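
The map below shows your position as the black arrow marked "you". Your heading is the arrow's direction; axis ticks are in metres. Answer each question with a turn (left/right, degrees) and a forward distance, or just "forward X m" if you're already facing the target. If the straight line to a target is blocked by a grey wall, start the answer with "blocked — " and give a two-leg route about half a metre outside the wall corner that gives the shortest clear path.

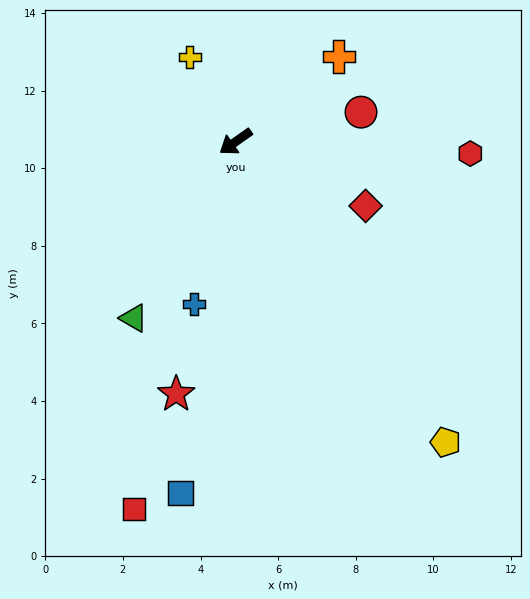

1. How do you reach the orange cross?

turn right 176°, forward 3.5 m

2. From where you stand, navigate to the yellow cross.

turn right 97°, forward 2.5 m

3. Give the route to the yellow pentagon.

turn left 90°, forward 9.4 m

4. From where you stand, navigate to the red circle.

turn left 158°, forward 3.3 m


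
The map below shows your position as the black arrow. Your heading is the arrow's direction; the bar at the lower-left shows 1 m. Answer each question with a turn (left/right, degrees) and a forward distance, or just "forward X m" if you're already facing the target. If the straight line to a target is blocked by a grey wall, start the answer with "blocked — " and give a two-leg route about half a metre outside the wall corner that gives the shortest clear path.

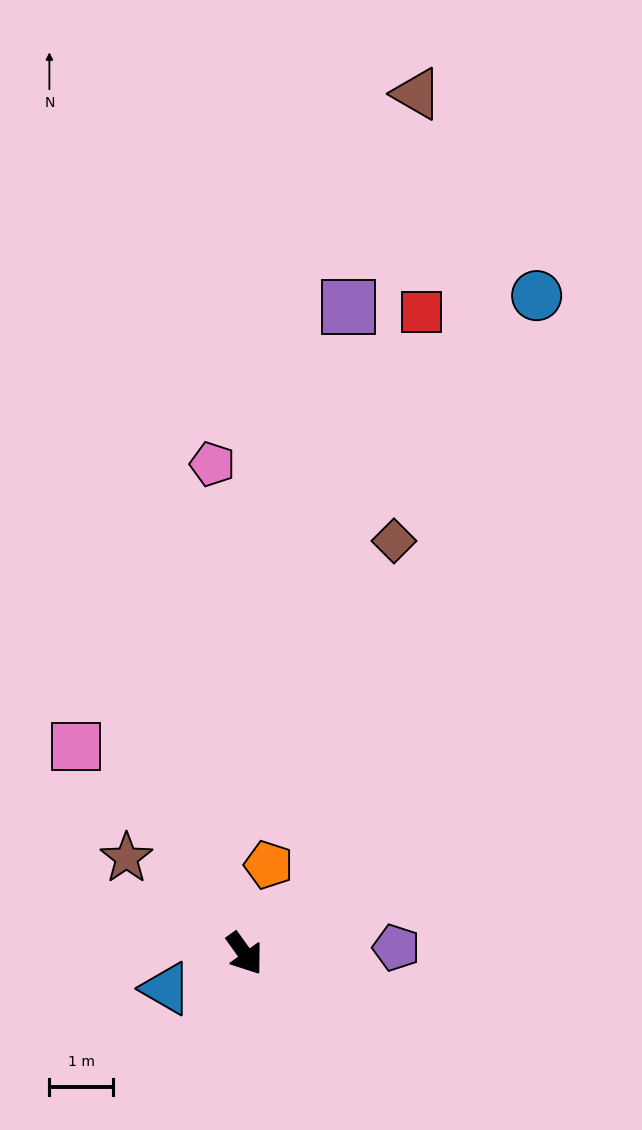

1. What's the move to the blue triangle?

turn right 102°, forward 1.4 m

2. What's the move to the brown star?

turn right 165°, forward 2.4 m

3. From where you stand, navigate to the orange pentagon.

turn left 129°, forward 1.4 m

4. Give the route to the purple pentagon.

turn left 57°, forward 2.4 m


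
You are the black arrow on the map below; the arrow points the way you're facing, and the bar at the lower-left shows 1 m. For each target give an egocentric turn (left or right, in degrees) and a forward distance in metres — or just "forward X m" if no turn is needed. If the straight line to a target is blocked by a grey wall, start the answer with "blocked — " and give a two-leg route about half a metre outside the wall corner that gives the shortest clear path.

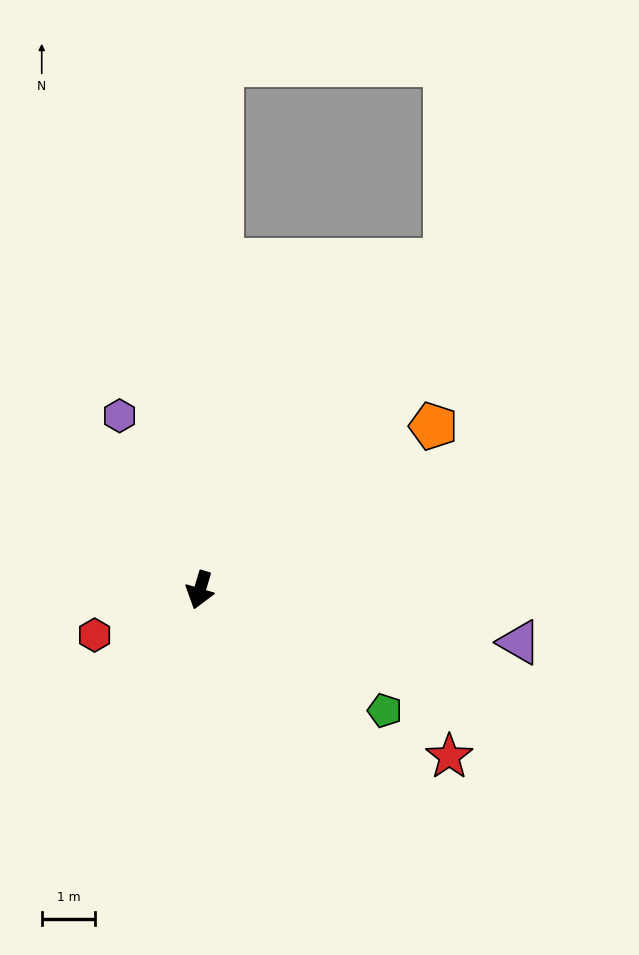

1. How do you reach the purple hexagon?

turn right 139°, forward 3.6 m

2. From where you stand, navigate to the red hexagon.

turn right 50°, forward 2.2 m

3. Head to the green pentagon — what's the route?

turn left 73°, forward 4.2 m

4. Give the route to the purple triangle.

turn left 97°, forward 6.1 m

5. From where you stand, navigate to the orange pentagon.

turn left 142°, forward 5.4 m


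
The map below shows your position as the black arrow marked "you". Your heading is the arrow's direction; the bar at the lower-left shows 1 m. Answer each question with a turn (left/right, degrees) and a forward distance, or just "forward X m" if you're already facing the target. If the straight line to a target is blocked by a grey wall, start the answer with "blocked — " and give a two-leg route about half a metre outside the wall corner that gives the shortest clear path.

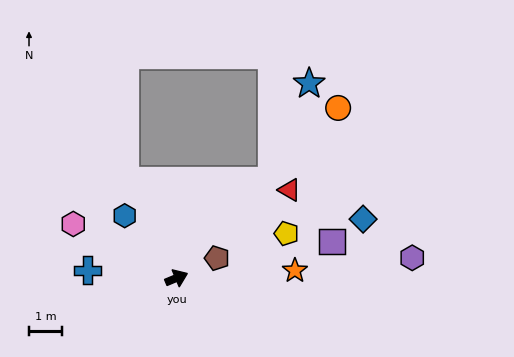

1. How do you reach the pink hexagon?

turn left 130°, forward 3.5 m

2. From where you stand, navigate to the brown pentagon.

turn left 3°, forward 1.4 m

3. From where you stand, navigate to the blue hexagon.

turn left 107°, forward 2.4 m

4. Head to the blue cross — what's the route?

turn left 152°, forward 2.7 m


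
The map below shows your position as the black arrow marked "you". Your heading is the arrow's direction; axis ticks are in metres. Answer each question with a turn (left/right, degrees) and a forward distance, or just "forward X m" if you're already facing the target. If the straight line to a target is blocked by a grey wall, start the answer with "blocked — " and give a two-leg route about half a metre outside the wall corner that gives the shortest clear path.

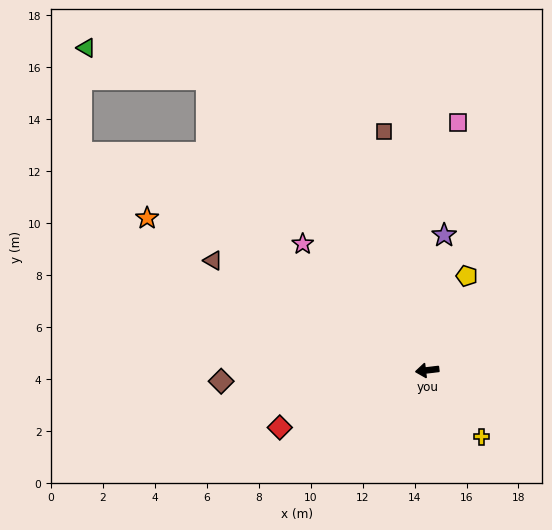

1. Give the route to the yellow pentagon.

turn right 120°, forward 3.9 m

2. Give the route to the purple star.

turn right 104°, forward 5.2 m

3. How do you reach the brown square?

turn right 87°, forward 9.3 m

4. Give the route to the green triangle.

blocked — turn right 60°, forward 14.1 m, then turn left 39°, forward 4.8 m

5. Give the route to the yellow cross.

turn left 122°, forward 3.3 m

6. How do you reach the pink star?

turn right 52°, forward 6.8 m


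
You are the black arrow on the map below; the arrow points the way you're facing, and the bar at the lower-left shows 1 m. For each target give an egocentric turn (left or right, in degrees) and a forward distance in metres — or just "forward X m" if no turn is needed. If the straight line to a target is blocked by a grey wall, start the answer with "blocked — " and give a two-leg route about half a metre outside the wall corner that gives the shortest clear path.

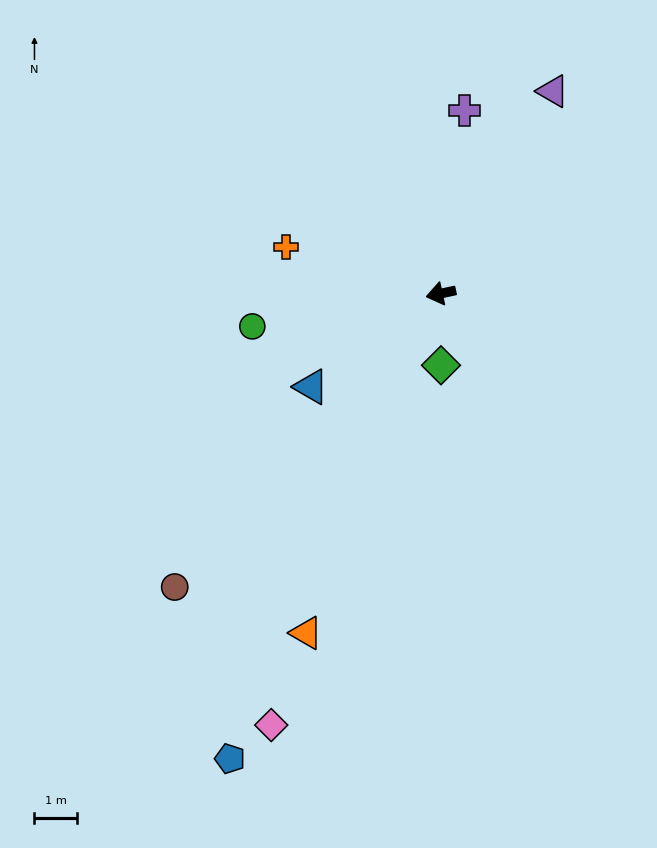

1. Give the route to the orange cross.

turn right 29°, forward 3.8 m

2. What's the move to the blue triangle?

turn left 24°, forward 3.8 m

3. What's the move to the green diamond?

turn left 78°, forward 1.7 m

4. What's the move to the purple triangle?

turn right 131°, forward 5.5 m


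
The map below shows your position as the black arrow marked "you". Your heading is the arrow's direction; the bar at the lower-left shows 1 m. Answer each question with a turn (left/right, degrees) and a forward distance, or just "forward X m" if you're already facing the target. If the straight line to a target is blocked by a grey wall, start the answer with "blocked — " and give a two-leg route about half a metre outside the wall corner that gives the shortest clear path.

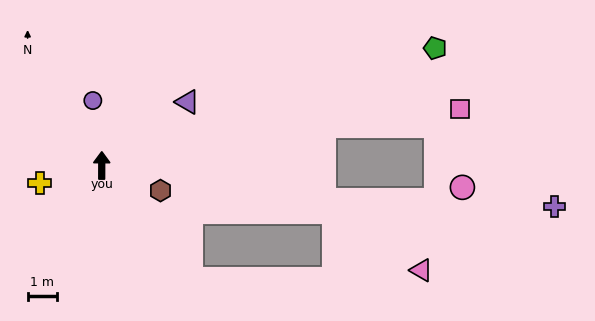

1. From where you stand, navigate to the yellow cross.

turn left 106°, forward 2.2 m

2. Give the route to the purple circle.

turn left 8°, forward 2.2 m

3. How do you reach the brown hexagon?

turn right 113°, forward 2.2 m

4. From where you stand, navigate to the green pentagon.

turn right 70°, forward 12.0 m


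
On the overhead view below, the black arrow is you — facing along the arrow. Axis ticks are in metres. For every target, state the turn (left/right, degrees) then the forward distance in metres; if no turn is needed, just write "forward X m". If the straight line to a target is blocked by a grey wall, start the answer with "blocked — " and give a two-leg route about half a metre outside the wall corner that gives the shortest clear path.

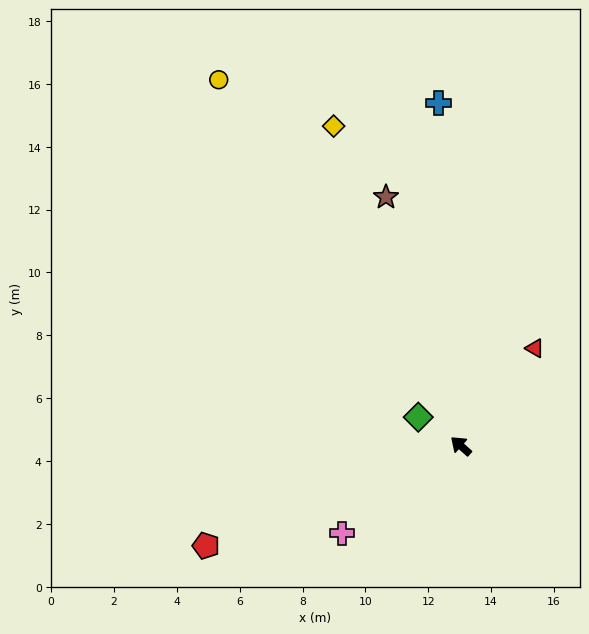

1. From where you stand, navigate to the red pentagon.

turn left 63°, forward 8.7 m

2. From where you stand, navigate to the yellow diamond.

turn right 27°, forward 11.0 m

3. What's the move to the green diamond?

turn left 8°, forward 1.6 m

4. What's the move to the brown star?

turn right 32°, forward 8.3 m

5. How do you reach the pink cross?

turn left 78°, forward 4.7 m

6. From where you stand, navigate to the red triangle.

turn right 85°, forward 3.9 m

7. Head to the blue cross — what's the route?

turn right 45°, forward 10.9 m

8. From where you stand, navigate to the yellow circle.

turn right 15°, forward 14.0 m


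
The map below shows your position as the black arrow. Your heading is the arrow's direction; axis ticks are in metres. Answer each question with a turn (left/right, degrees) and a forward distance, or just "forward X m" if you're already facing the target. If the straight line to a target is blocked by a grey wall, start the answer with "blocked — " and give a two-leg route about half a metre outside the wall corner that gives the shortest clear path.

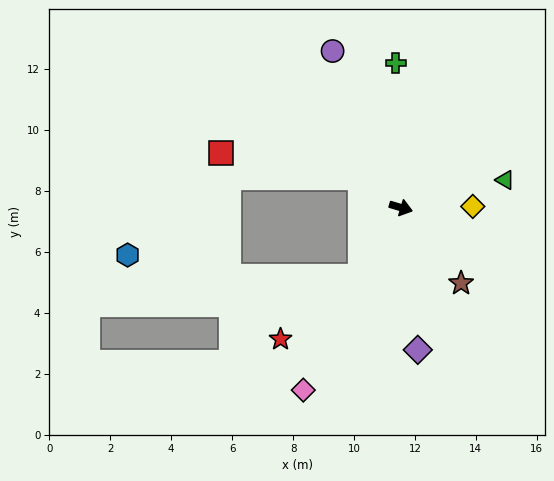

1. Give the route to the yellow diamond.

turn left 18°, forward 2.4 m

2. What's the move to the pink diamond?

turn right 102°, forward 6.8 m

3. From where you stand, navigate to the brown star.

turn right 35°, forward 3.2 m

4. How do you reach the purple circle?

turn left 130°, forward 5.6 m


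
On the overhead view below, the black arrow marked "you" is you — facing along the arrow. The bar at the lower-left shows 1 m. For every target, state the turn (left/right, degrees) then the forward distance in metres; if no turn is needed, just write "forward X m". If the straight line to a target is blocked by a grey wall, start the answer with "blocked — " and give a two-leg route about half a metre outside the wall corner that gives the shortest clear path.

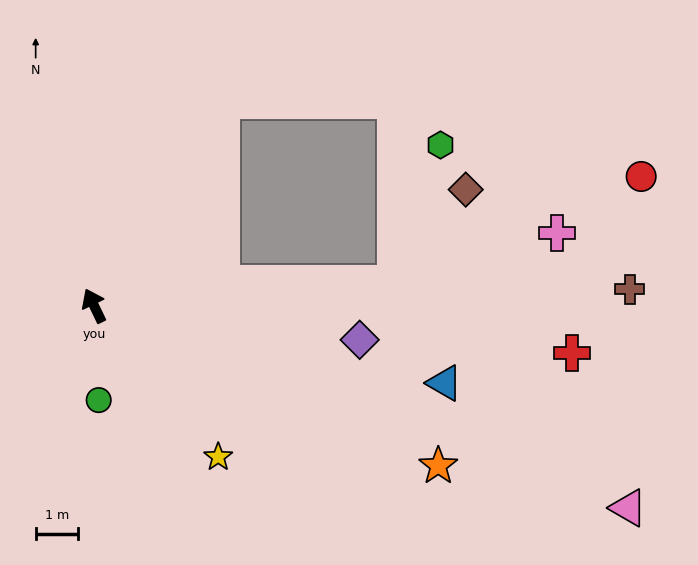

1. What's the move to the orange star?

turn right 141°, forward 8.9 m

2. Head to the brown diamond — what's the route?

blocked — turn right 111°, forward 7.1 m, then turn left 48°, forward 2.7 m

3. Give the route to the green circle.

turn left 157°, forward 2.2 m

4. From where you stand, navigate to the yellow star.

turn right 166°, forward 4.6 m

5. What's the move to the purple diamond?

turn right 123°, forward 6.3 m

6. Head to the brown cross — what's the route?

turn right 114°, forward 12.6 m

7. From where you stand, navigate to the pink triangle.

turn right 136°, forward 13.4 m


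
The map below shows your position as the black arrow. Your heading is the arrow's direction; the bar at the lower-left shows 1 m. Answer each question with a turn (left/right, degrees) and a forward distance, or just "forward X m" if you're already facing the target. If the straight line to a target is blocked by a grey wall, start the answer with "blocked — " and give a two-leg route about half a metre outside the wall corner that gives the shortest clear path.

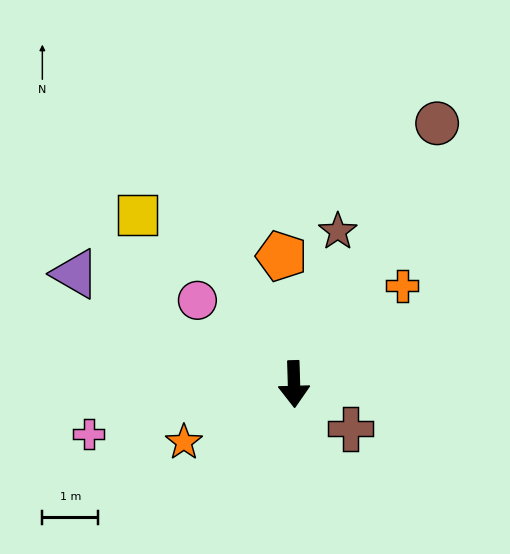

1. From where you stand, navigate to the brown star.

turn left 162°, forward 2.9 m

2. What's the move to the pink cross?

turn right 78°, forward 3.8 m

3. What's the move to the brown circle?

turn left 150°, forward 5.3 m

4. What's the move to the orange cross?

turn left 131°, forward 2.6 m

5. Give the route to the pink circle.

turn right 133°, forward 2.3 m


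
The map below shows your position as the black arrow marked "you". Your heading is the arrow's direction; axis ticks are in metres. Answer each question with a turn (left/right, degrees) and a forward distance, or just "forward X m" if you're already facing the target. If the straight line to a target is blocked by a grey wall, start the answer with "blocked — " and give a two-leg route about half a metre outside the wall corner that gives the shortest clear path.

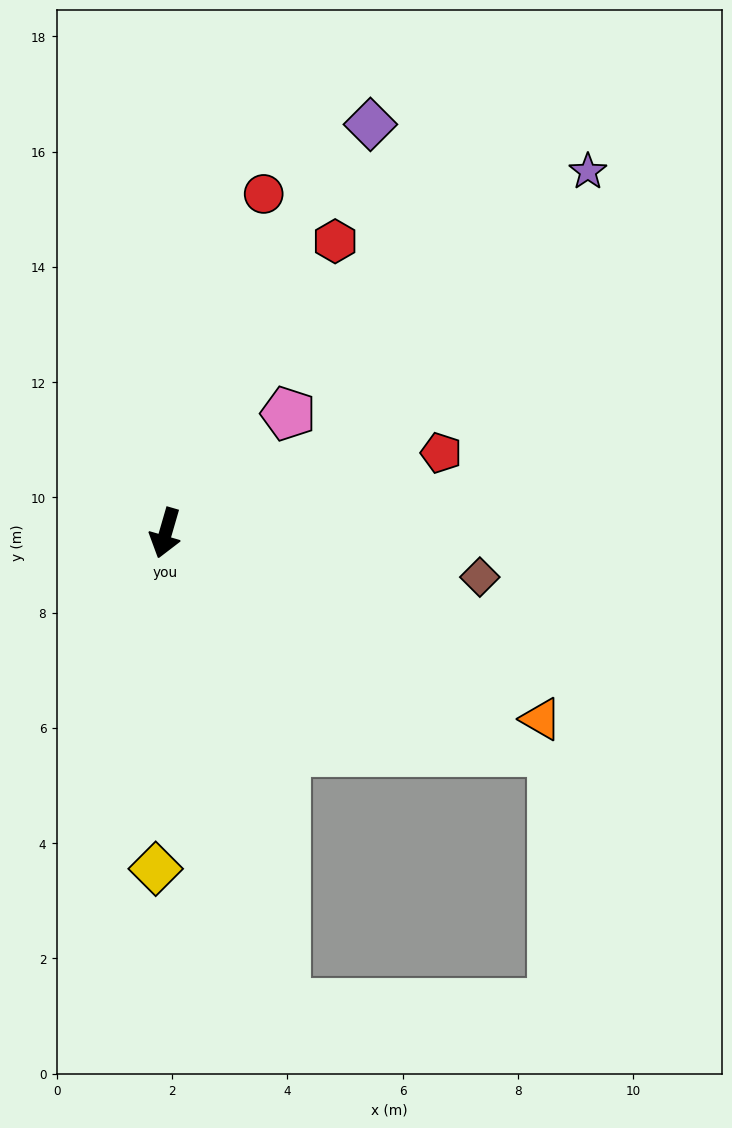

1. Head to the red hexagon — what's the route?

turn left 166°, forward 5.9 m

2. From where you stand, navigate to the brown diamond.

turn left 98°, forward 5.5 m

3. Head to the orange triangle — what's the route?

turn left 80°, forward 7.3 m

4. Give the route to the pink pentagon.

turn left 150°, forward 3.0 m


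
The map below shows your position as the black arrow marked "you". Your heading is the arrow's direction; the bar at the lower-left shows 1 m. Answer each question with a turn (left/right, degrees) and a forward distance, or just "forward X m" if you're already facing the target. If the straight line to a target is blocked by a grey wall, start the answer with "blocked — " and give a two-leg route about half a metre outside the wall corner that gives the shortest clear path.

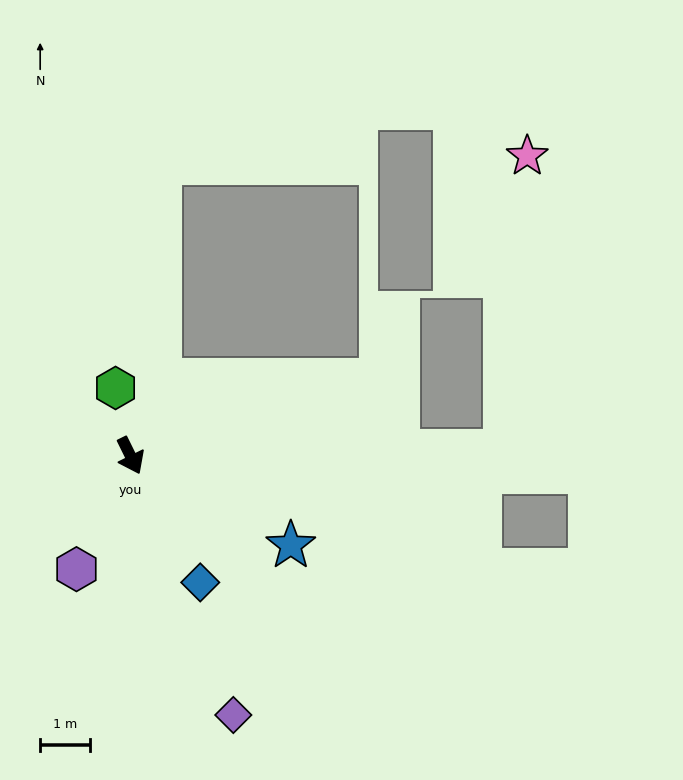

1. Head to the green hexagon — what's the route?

turn left 166°, forward 1.4 m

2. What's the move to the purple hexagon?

turn right 52°, forward 2.5 m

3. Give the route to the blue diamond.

turn left 3°, forward 2.9 m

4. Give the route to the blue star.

turn left 35°, forward 3.7 m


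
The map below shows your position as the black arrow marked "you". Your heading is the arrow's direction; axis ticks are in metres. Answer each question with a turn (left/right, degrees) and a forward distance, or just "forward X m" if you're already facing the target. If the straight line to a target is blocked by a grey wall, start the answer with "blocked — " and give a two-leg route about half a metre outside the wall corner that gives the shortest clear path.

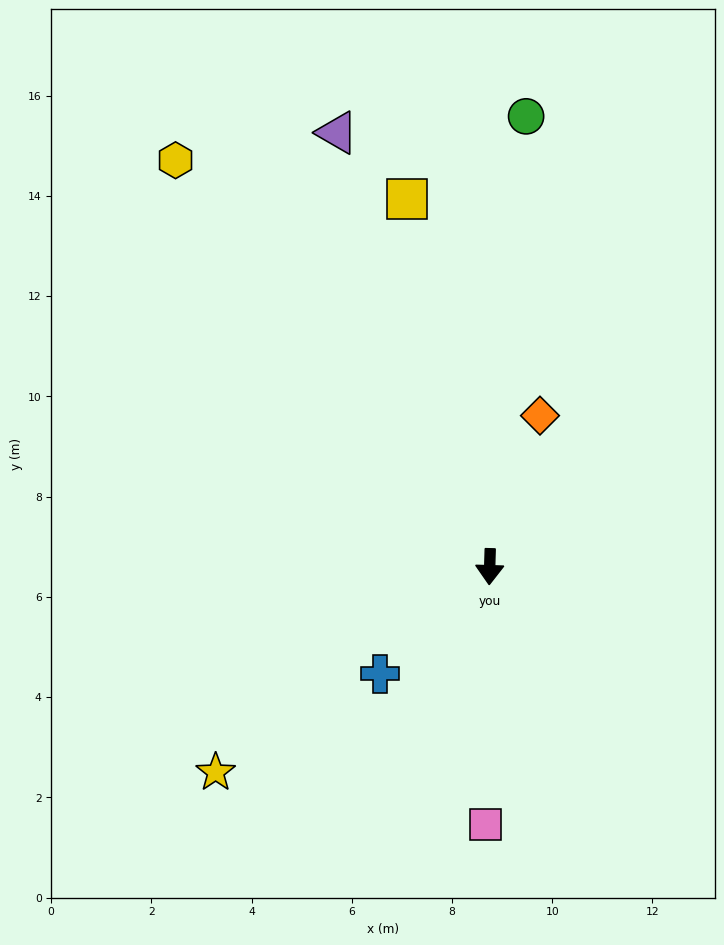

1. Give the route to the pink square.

forward 5.1 m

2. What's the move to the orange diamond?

turn left 163°, forward 3.2 m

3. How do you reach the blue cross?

turn right 44°, forward 3.1 m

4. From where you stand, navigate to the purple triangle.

turn right 159°, forward 9.2 m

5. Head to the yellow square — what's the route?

turn right 166°, forward 7.5 m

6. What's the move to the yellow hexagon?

turn right 141°, forward 10.3 m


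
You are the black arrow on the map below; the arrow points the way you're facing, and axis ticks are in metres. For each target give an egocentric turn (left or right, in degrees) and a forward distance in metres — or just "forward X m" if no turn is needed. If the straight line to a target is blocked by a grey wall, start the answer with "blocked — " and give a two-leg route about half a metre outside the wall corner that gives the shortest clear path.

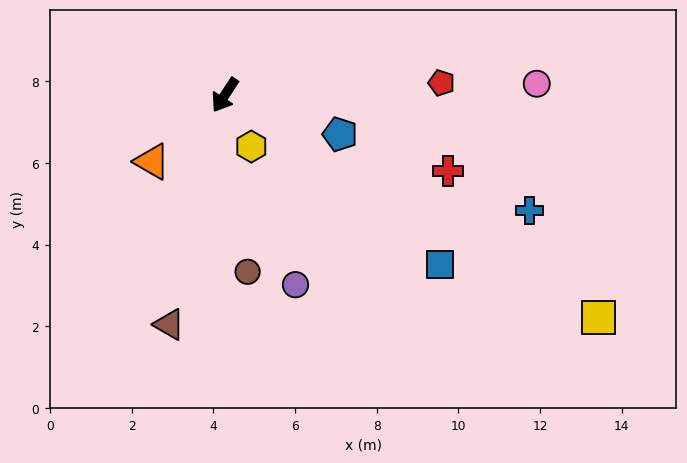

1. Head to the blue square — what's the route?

turn left 85°, forward 6.7 m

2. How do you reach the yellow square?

turn left 92°, forward 10.6 m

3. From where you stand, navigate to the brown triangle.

turn left 19°, forward 5.8 m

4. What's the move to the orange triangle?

turn right 15°, forward 2.4 m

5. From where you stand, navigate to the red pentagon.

turn left 126°, forward 5.3 m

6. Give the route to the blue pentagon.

turn left 104°, forward 3.0 m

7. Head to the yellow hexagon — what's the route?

turn left 60°, forward 1.4 m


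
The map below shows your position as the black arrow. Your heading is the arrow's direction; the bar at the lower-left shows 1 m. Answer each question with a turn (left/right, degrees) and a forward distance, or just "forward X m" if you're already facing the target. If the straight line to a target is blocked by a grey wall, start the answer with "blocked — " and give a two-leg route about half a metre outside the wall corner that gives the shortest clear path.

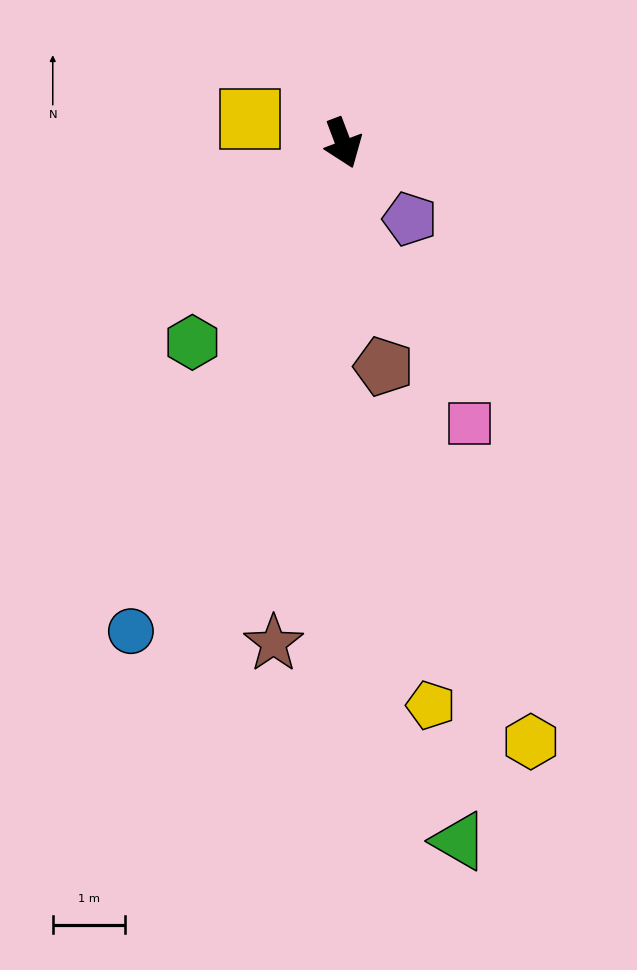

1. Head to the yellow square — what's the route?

turn right 125°, forward 1.3 m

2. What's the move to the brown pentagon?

turn right 11°, forward 3.1 m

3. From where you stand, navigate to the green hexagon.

turn right 58°, forward 3.4 m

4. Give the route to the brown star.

turn right 29°, forward 7.0 m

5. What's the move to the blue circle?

turn right 44°, forward 7.3 m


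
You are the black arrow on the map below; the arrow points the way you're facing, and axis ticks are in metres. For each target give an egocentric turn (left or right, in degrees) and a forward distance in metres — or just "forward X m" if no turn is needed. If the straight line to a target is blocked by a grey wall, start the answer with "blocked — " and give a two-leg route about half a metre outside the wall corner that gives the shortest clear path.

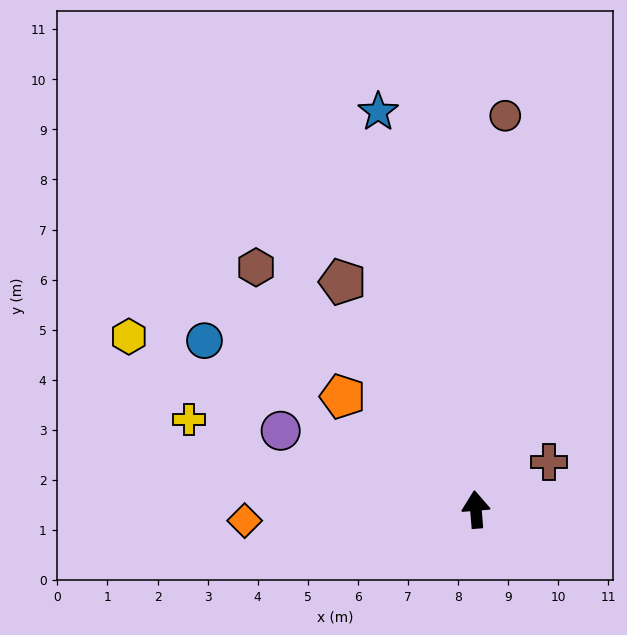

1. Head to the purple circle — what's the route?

turn left 63°, forward 4.2 m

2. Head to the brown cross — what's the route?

turn right 62°, forward 1.7 m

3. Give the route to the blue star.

turn left 9°, forward 8.2 m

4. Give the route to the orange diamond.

turn left 88°, forward 4.6 m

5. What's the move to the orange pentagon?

turn left 45°, forward 3.5 m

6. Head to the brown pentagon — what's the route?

turn left 26°, forward 5.3 m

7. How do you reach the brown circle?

turn right 9°, forward 7.9 m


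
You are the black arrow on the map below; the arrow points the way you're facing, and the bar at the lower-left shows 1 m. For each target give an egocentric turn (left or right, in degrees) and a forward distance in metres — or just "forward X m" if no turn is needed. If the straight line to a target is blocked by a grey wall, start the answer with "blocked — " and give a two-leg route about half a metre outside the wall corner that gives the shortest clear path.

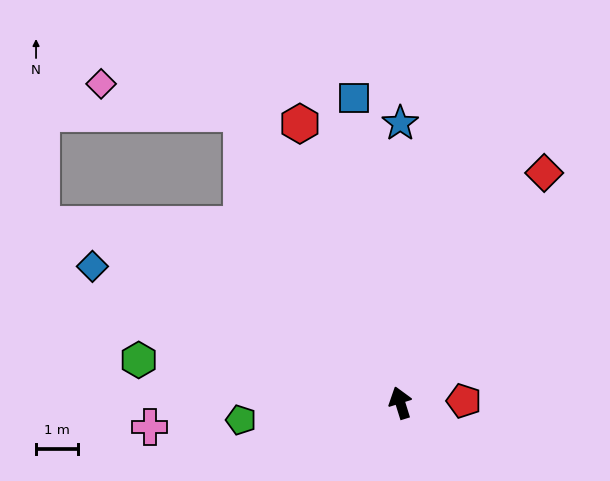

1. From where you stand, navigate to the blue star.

turn right 17°, forward 6.6 m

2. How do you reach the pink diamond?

blocked — turn left 12°, forward 7.8 m, then turn left 48°, forward 3.4 m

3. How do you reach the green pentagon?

turn left 79°, forward 3.8 m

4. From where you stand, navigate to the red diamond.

turn right 49°, forward 6.4 m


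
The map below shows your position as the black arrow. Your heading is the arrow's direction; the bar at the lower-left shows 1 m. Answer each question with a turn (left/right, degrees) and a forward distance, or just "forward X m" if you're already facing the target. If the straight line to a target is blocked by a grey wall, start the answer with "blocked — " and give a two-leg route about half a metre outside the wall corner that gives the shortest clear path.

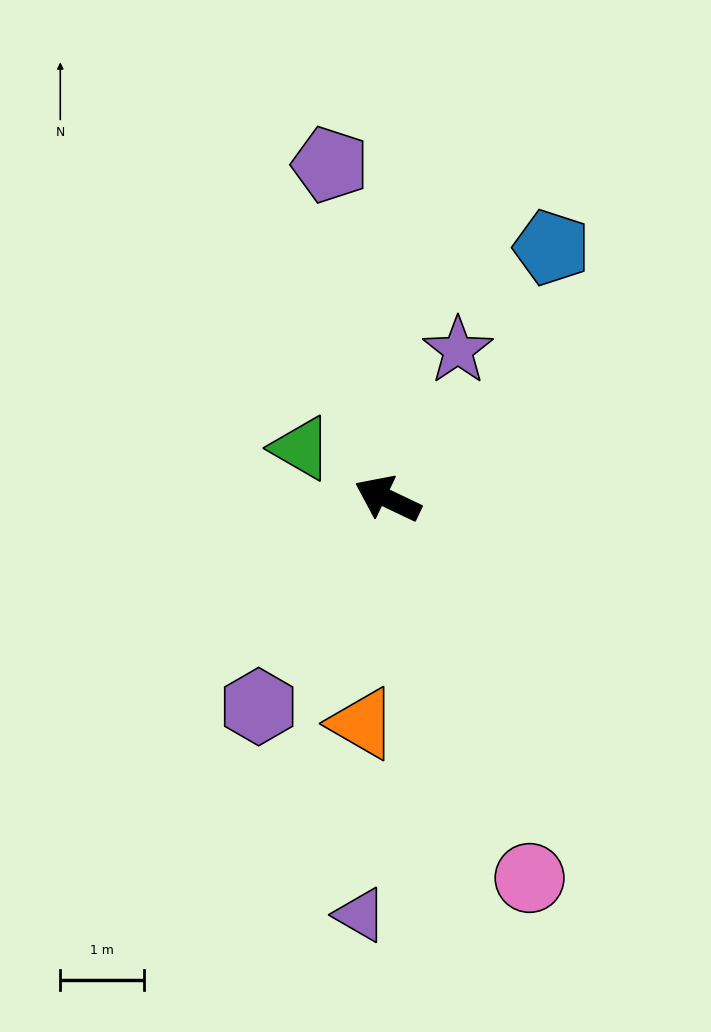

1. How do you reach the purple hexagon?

turn left 84°, forward 2.9 m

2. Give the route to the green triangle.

turn right 5°, forward 1.2 m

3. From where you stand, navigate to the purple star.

turn right 90°, forward 2.0 m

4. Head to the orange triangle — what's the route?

turn left 109°, forward 2.7 m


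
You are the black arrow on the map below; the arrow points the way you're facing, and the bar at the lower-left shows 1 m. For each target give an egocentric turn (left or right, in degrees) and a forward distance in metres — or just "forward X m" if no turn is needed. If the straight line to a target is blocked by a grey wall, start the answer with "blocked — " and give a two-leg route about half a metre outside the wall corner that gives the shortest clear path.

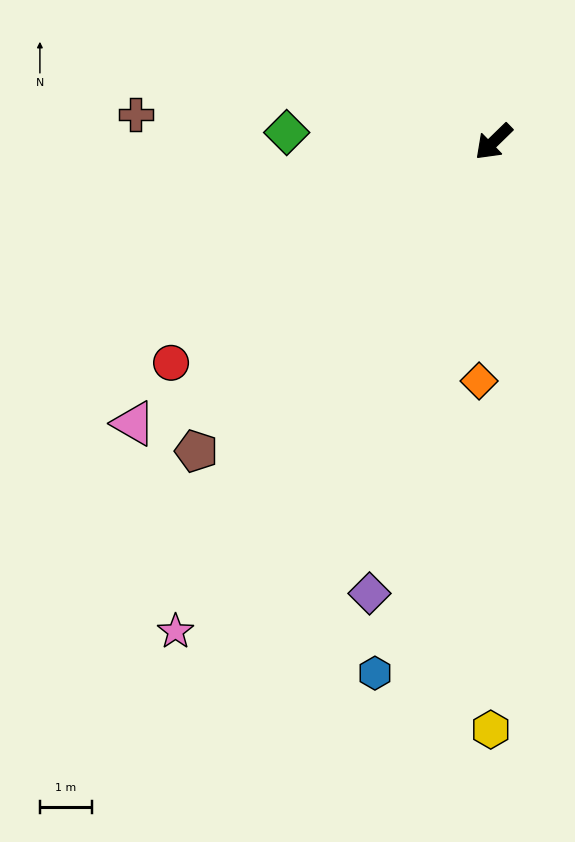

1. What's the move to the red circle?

turn right 10°, forward 7.6 m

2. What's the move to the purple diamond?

turn left 30°, forward 9.0 m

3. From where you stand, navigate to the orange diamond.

turn left 42°, forward 4.6 m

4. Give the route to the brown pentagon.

forward 8.3 m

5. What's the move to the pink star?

turn left 13°, forward 11.3 m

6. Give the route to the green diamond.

turn right 47°, forward 4.0 m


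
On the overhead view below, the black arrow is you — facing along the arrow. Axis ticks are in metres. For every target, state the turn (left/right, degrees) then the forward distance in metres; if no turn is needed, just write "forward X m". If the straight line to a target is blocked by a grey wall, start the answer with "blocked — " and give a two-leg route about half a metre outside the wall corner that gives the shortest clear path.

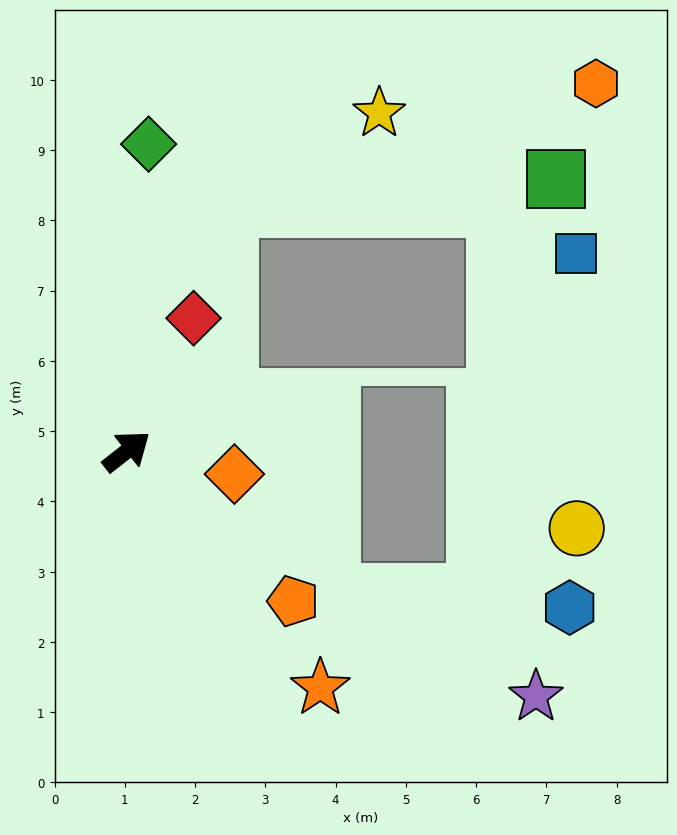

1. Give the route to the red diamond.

turn left 25°, forward 2.1 m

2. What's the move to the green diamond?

turn left 48°, forward 4.4 m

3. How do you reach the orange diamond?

turn right 50°, forward 1.6 m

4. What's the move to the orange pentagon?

turn right 80°, forward 3.2 m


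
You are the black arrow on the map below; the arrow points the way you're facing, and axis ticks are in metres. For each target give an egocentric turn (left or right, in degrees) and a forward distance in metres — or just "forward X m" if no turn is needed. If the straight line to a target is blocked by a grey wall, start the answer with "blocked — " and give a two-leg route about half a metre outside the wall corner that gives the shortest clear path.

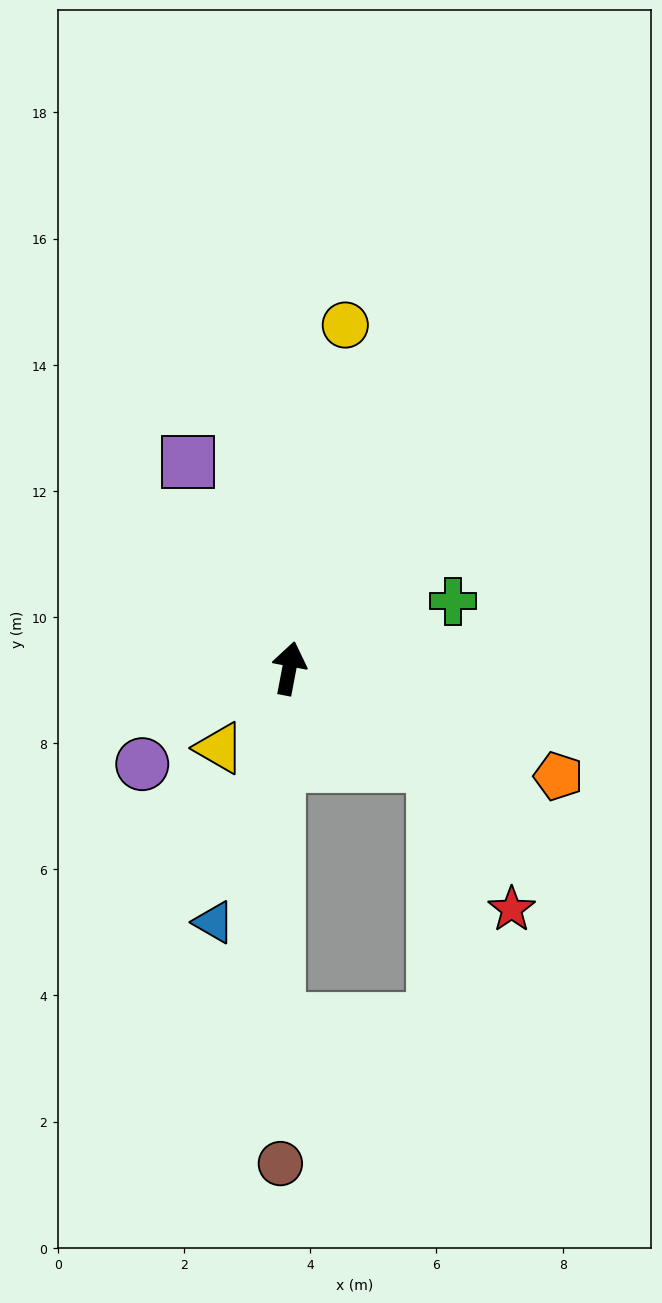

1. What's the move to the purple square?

turn left 37°, forward 3.6 m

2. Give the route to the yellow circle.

forward 5.5 m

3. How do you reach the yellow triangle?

turn left 150°, forward 1.7 m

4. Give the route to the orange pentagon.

turn right 101°, forward 4.6 m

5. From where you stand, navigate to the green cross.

turn right 57°, forward 2.8 m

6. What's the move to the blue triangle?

turn left 174°, forward 4.2 m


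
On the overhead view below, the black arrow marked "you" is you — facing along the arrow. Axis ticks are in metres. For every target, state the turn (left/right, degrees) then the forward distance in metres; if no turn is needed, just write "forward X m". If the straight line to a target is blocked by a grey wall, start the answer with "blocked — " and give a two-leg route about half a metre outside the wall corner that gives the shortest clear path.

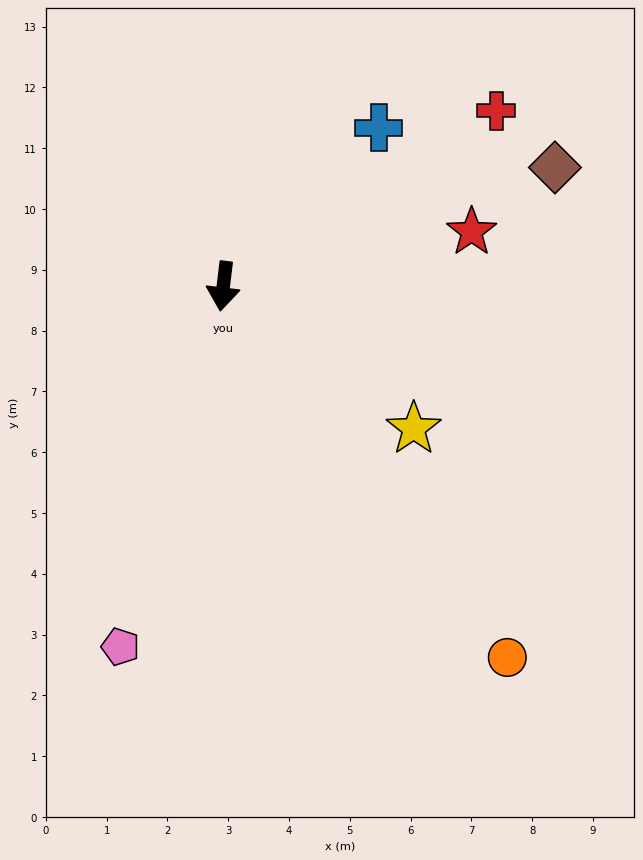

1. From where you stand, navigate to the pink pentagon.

turn right 9°, forward 6.2 m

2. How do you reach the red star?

turn left 109°, forward 4.2 m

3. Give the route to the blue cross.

turn left 142°, forward 3.7 m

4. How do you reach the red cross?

turn left 130°, forward 5.3 m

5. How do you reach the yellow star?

turn left 60°, forward 3.9 m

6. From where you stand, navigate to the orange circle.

turn left 44°, forward 7.7 m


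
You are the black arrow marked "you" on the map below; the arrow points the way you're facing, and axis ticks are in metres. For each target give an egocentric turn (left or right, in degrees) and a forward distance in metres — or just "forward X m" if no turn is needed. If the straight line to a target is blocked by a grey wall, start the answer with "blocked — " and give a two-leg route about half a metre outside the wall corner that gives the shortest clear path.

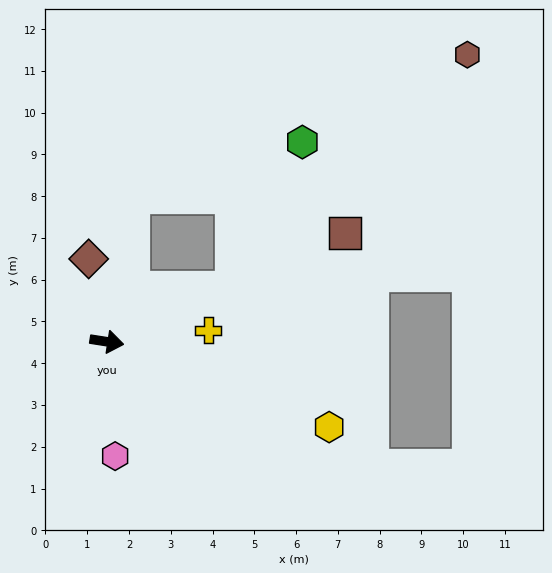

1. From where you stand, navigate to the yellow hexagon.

turn right 12°, forward 5.7 m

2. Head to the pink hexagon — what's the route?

turn right 77°, forward 2.7 m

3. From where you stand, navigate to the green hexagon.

blocked — turn left 32°, forward 3.3 m, then turn left 42°, forward 3.9 m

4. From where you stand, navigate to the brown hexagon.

blocked — turn left 32°, forward 3.3 m, then turn left 22°, forward 7.9 m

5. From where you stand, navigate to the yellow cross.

turn left 15°, forward 2.4 m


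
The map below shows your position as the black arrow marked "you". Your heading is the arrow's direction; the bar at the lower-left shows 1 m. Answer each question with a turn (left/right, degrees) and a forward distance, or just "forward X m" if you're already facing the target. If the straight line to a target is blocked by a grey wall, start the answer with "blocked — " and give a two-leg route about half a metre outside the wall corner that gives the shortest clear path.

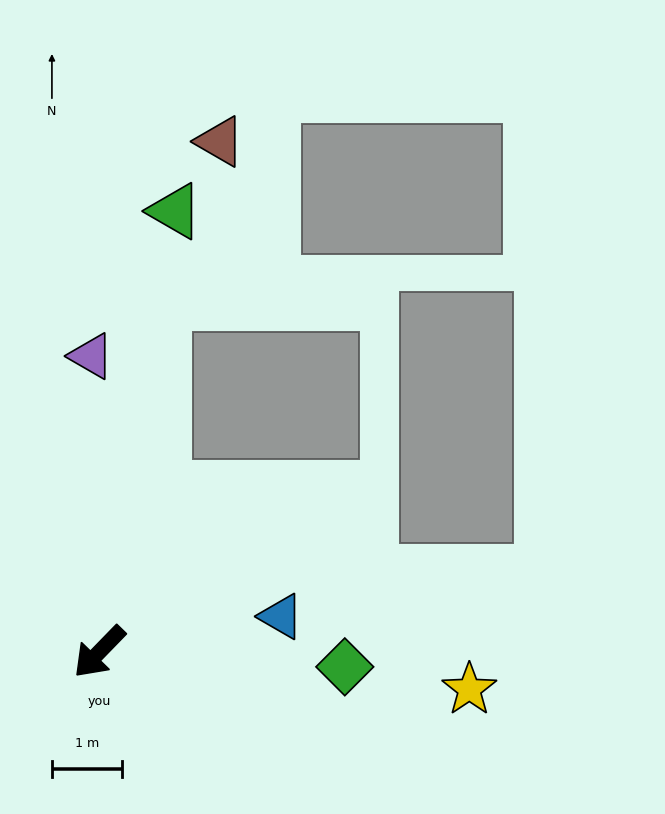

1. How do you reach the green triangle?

turn right 146°, forward 6.4 m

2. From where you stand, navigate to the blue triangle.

turn left 145°, forward 2.7 m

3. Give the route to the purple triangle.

turn right 134°, forward 4.2 m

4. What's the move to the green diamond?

turn left 131°, forward 3.5 m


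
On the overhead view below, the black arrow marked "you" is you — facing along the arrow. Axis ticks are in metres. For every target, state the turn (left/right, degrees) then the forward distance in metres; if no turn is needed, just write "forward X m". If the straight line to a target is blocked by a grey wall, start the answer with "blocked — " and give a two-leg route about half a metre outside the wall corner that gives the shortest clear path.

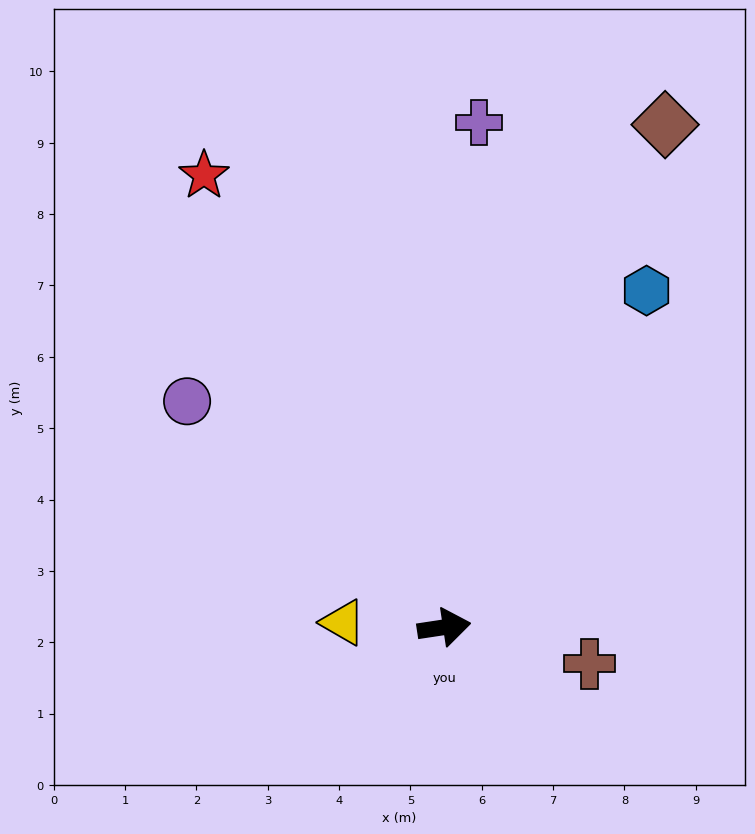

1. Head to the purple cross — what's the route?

turn left 77°, forward 7.1 m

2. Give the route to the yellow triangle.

turn left 169°, forward 1.4 m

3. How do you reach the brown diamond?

turn left 58°, forward 7.7 m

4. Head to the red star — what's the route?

turn left 109°, forward 7.2 m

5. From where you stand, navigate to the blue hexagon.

turn left 50°, forward 5.5 m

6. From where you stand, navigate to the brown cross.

turn right 23°, forward 2.1 m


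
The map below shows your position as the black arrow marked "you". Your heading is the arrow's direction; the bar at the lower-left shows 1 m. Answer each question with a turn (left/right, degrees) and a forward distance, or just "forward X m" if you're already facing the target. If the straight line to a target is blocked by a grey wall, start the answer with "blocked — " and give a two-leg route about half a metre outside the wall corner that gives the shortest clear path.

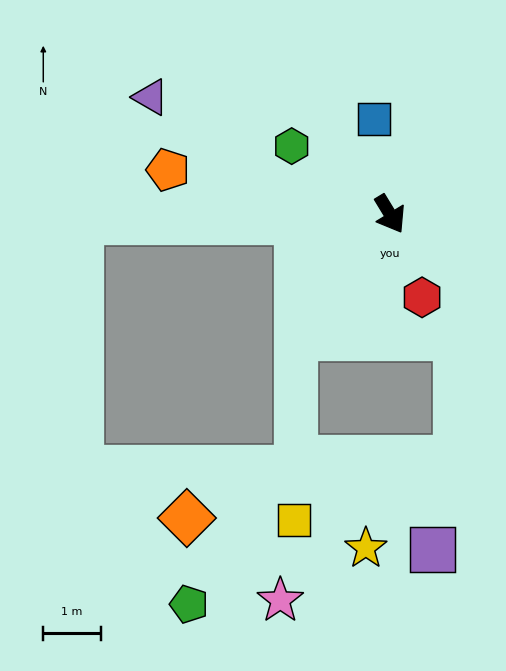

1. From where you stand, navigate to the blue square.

turn left 158°, forward 1.7 m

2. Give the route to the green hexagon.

turn right 156°, forward 2.1 m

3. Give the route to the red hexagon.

turn right 10°, forward 1.6 m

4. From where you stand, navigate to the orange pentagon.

turn right 133°, forward 3.9 m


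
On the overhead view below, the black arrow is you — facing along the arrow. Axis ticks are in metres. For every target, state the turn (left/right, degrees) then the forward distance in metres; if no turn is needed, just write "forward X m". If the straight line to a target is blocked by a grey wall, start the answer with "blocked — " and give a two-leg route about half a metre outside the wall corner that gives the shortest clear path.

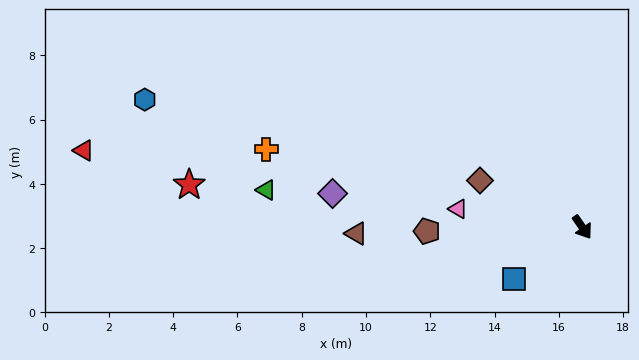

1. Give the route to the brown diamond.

turn right 149°, forward 3.5 m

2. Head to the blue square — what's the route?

turn right 87°, forward 2.7 m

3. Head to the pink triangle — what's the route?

turn right 133°, forward 3.9 m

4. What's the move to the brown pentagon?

turn right 123°, forward 4.8 m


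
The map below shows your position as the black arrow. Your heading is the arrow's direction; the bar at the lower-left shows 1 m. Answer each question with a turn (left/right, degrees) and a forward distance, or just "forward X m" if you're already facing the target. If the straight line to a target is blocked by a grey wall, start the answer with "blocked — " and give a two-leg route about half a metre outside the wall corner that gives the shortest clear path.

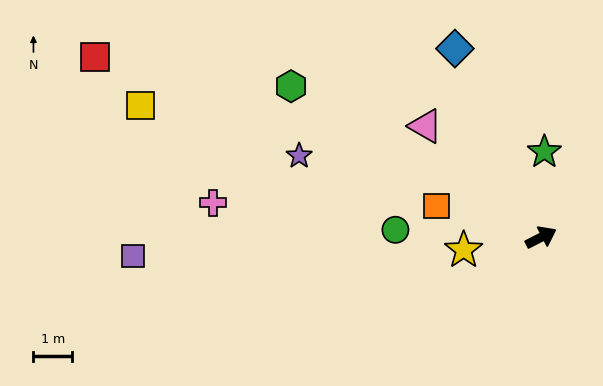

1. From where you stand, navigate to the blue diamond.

turn left 87°, forward 5.3 m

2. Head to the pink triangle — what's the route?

turn left 109°, forward 4.1 m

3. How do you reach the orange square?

turn left 136°, forward 2.8 m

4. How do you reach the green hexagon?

turn left 122°, forward 7.5 m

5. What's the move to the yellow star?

turn left 162°, forward 2.0 m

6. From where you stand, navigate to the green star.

turn left 61°, forward 2.2 m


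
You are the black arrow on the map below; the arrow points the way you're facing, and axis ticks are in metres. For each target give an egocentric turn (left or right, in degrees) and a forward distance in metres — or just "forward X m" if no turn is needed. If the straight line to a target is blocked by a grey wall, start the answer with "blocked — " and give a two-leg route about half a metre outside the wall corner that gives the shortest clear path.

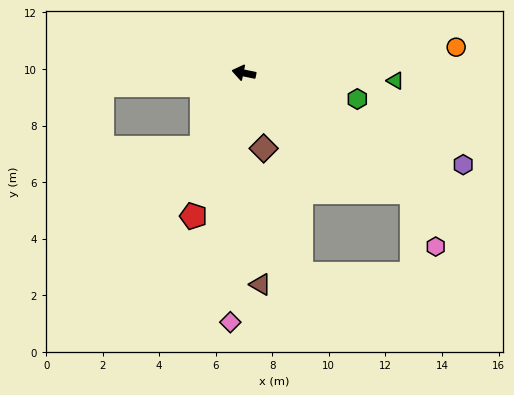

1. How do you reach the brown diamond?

turn left 116°, forward 2.8 m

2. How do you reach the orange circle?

turn right 161°, forward 7.6 m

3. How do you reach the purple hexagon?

turn left 169°, forward 8.4 m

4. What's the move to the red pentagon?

turn left 82°, forward 5.4 m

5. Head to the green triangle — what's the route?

turn right 171°, forward 5.4 m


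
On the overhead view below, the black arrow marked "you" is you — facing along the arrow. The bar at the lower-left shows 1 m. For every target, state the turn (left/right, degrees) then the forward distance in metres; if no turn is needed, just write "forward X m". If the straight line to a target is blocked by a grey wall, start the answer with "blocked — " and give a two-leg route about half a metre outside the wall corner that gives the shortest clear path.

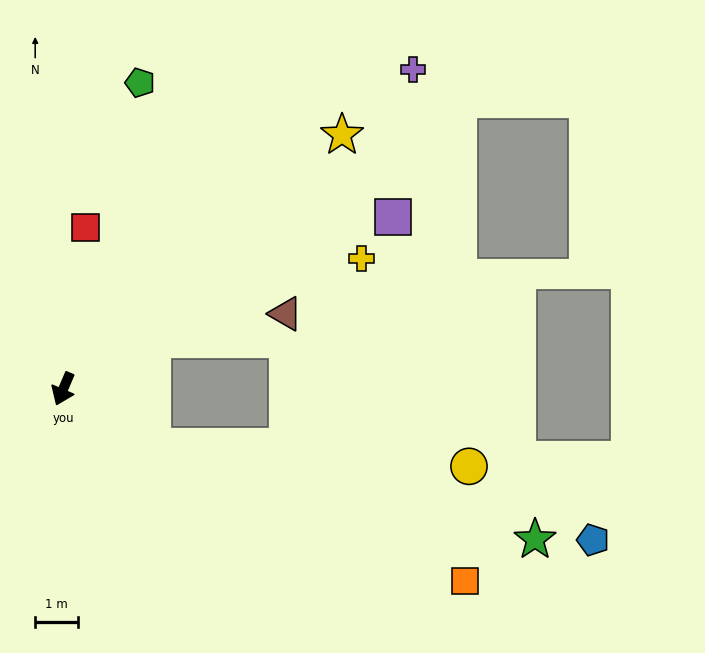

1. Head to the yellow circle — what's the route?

blocked — turn left 80°, forward 2.5 m, then turn left 29°, forward 7.4 m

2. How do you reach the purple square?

turn left 141°, forward 8.6 m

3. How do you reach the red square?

turn right 165°, forward 3.8 m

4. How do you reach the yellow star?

turn left 155°, forward 8.8 m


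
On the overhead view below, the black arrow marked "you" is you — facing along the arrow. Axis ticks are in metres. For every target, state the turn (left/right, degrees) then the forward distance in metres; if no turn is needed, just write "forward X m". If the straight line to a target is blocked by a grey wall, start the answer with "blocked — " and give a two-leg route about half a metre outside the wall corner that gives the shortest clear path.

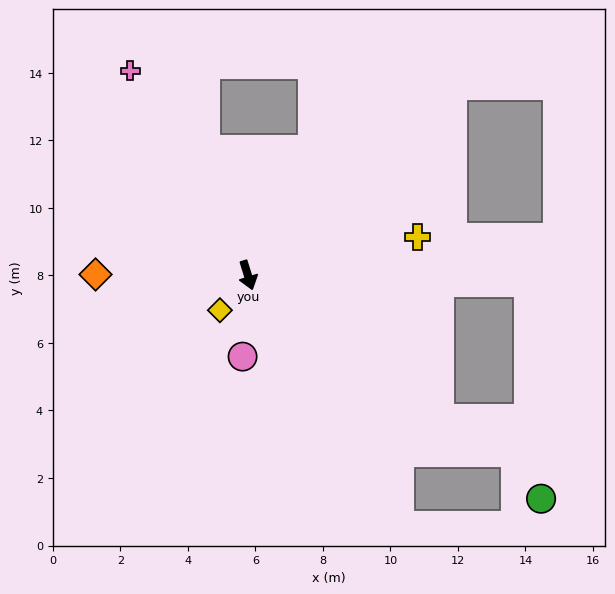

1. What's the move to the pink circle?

turn right 21°, forward 2.4 m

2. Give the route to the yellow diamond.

turn right 56°, forward 1.3 m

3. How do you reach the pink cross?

turn right 167°, forward 7.0 m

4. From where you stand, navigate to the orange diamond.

turn right 108°, forward 4.5 m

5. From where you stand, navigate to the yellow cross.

turn left 85°, forward 5.2 m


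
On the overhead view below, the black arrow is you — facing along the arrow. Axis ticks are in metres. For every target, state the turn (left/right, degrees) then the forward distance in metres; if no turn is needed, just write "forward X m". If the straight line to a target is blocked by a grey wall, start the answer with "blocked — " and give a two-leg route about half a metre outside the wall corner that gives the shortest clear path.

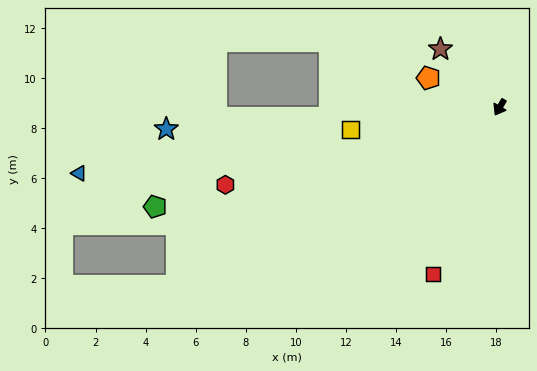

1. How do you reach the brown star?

turn right 104°, forward 3.3 m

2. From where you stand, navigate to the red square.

turn left 9°, forward 7.2 m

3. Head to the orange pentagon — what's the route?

turn right 82°, forward 3.1 m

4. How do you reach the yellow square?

turn right 51°, forward 6.0 m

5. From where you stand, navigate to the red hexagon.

turn right 44°, forward 11.4 m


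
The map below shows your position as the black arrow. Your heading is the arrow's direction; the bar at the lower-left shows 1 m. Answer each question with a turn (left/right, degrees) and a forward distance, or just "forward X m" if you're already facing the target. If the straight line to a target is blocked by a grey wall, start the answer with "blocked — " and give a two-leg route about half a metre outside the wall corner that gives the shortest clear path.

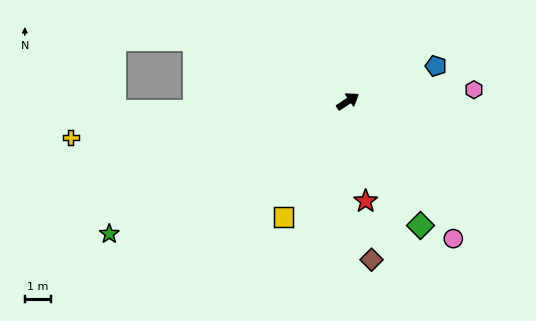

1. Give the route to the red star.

turn right 114°, forward 3.8 m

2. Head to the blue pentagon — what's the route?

turn right 12°, forward 3.6 m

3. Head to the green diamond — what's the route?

turn right 93°, forward 5.4 m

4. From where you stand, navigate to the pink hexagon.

turn right 28°, forward 4.8 m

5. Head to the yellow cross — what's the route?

turn left 154°, forward 10.5 m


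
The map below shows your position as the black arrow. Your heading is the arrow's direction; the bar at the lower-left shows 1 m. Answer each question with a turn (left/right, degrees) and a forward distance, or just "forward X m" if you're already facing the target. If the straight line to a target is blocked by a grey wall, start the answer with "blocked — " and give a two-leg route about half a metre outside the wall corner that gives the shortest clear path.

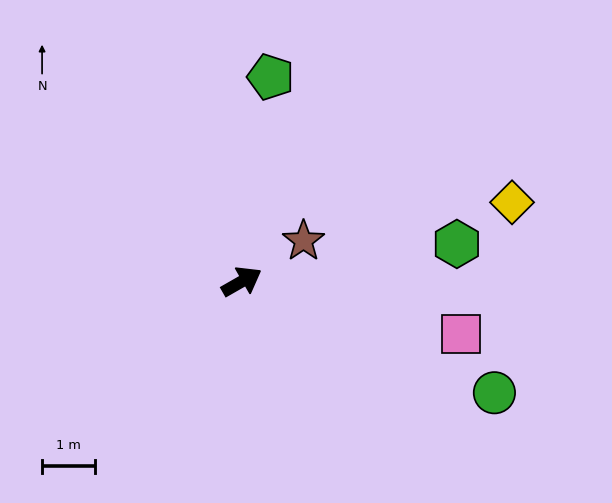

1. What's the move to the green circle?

turn right 54°, forward 5.2 m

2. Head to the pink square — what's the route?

turn right 43°, forward 4.3 m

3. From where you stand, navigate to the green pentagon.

turn left 52°, forward 3.9 m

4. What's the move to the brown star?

turn left 4°, forward 1.4 m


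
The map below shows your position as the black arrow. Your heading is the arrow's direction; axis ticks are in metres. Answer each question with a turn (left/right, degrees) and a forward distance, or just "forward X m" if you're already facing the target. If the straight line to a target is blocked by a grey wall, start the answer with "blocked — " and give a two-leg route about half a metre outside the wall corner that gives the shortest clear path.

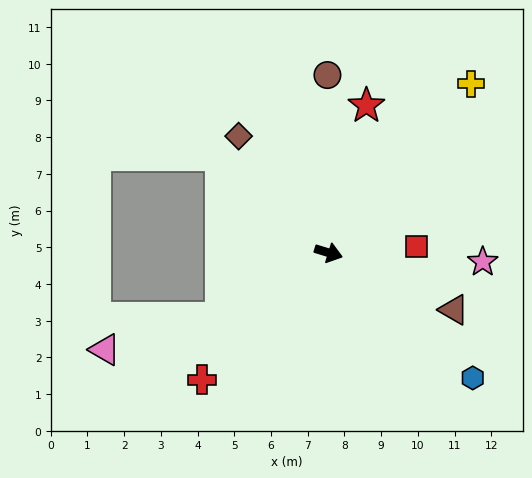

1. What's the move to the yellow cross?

turn left 67°, forward 6.0 m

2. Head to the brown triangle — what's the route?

turn right 7°, forward 3.7 m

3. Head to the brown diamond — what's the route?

turn left 145°, forward 4.0 m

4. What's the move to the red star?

turn left 93°, forward 4.1 m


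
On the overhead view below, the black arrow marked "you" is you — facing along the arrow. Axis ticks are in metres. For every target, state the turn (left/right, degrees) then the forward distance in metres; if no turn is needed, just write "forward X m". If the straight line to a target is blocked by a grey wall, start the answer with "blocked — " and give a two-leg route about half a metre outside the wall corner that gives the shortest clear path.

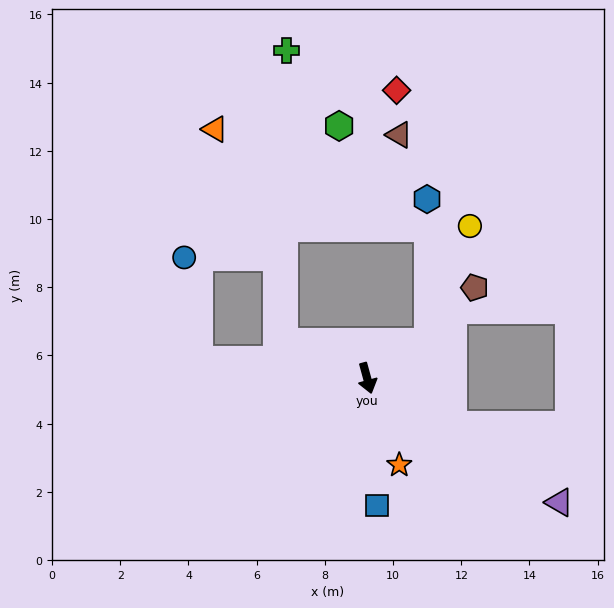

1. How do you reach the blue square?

turn right 11°, forward 3.7 m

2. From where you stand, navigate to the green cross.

blocked — turn right 128°, forward 2.7 m, then turn right 68°, forward 8.6 m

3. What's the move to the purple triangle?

turn left 42°, forward 6.7 m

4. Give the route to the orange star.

turn left 5°, forward 2.7 m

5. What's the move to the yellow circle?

blocked — turn left 105°, forward 2.1 m, then turn left 40°, forward 3.6 m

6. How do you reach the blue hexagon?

blocked — turn left 105°, forward 2.1 m, then turn left 60°, forward 4.2 m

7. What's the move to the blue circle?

blocked — turn right 111°, forward 5.0 m, then turn right 76°, forward 3.1 m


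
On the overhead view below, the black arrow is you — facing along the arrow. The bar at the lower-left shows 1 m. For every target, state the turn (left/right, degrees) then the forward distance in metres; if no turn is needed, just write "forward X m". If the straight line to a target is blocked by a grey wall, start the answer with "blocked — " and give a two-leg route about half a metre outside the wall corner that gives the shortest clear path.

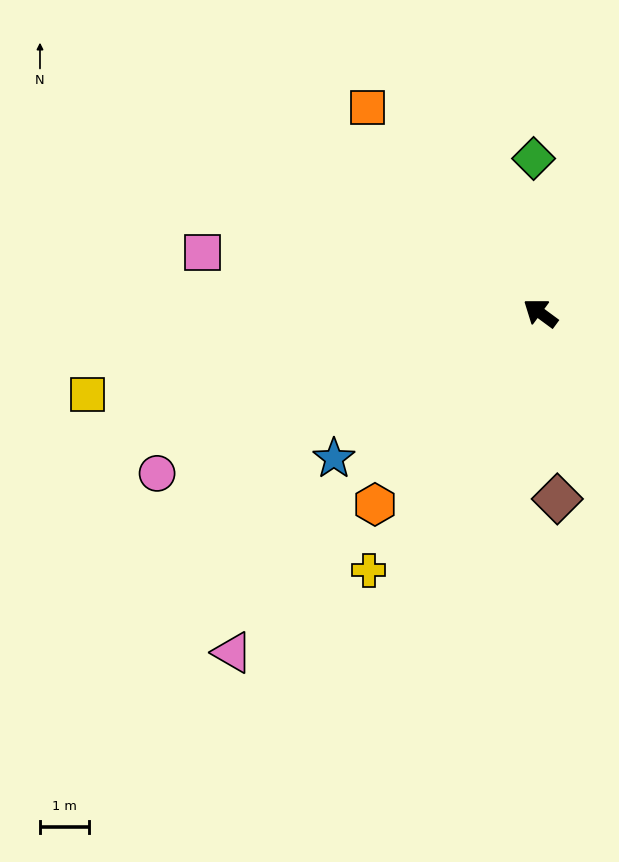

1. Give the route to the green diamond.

turn right 51°, forward 3.1 m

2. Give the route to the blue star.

turn left 72°, forward 5.1 m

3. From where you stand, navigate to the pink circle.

turn left 59°, forward 8.4 m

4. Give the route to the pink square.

turn left 26°, forward 6.9 m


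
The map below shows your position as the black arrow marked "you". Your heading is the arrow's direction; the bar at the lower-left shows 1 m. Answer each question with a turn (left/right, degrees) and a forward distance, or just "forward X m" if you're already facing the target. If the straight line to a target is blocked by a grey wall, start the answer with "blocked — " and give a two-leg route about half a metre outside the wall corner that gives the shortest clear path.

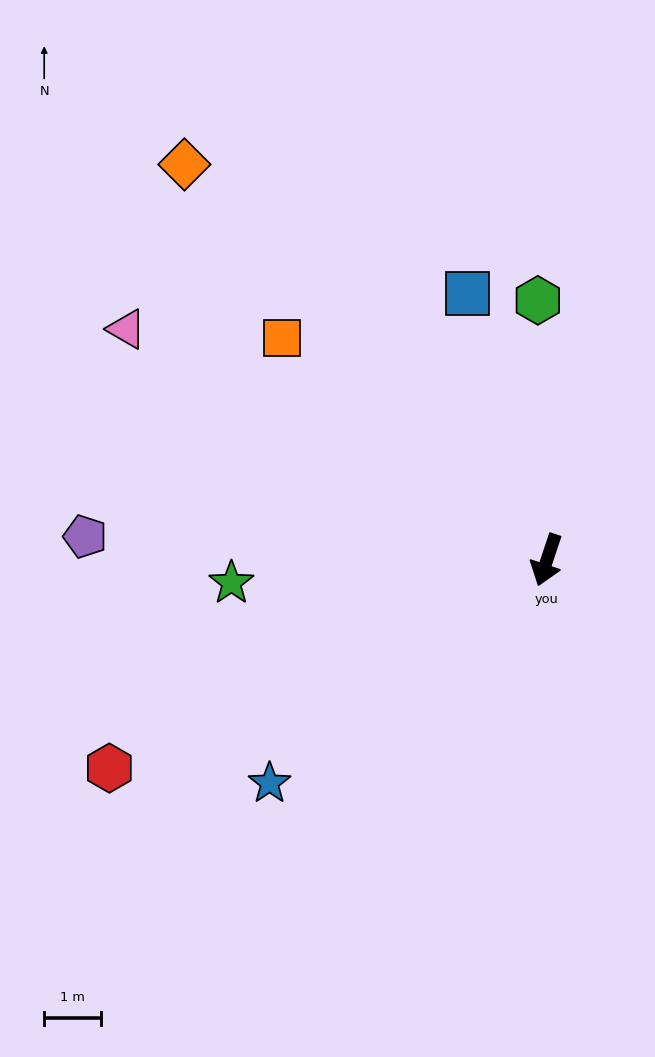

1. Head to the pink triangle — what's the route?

turn right 100°, forward 8.5 m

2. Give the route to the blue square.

turn right 145°, forward 4.9 m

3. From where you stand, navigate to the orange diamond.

turn right 119°, forward 9.5 m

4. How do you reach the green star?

turn right 67°, forward 5.6 m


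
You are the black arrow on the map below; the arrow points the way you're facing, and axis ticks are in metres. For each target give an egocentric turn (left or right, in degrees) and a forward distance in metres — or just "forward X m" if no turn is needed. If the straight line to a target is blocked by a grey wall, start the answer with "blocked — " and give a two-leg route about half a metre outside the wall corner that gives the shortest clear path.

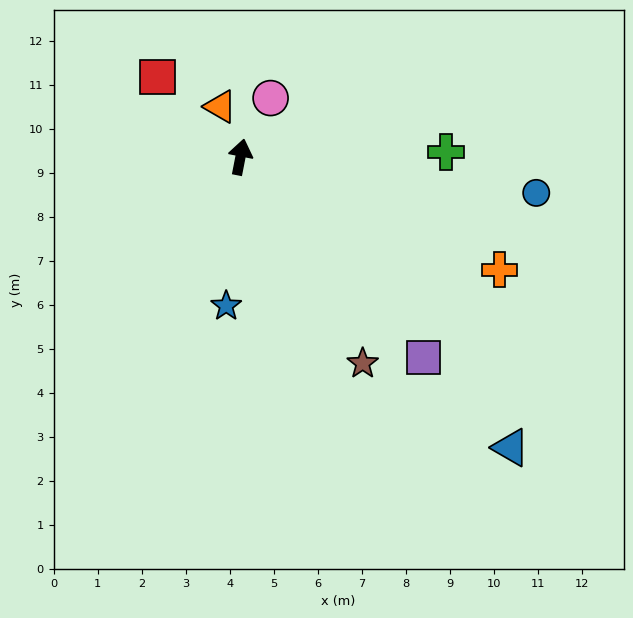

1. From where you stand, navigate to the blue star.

turn right 174°, forward 3.4 m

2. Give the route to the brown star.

turn right 138°, forward 5.4 m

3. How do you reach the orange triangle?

turn left 33°, forward 1.2 m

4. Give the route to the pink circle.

turn right 16°, forward 1.5 m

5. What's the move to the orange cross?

turn right 103°, forward 6.4 m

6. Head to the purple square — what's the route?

turn right 127°, forward 6.2 m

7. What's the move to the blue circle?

turn right 86°, forward 6.8 m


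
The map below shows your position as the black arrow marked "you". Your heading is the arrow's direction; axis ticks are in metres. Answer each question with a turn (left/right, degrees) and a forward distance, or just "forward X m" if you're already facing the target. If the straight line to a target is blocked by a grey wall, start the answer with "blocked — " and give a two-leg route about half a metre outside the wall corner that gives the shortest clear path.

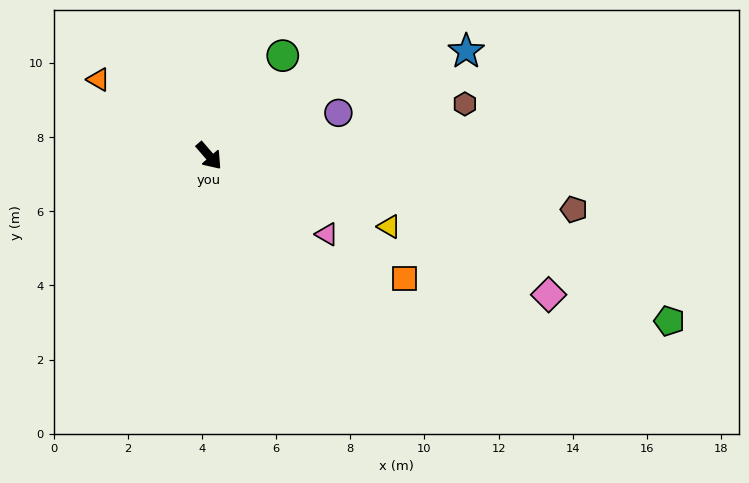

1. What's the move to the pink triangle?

turn left 15°, forward 3.8 m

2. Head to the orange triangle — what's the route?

turn right 165°, forward 3.6 m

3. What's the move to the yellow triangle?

turn left 28°, forward 5.2 m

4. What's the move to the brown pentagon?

turn left 41°, forward 9.9 m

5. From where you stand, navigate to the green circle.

turn left 103°, forward 3.4 m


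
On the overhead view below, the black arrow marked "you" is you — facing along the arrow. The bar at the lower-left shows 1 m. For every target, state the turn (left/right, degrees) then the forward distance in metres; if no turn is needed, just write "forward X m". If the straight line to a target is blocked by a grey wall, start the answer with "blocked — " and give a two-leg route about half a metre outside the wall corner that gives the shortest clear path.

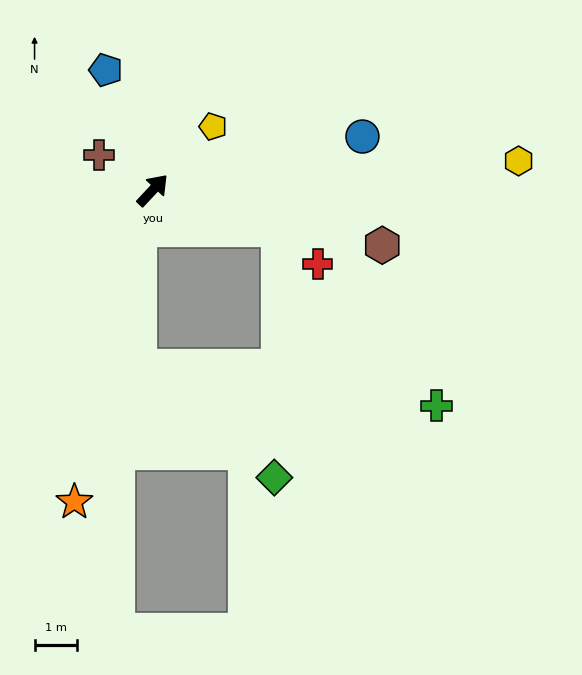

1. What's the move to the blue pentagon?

turn left 64°, forward 3.0 m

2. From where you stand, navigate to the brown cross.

turn left 100°, forward 1.5 m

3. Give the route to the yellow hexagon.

turn right 42°, forward 8.7 m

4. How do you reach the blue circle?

turn right 33°, forward 5.1 m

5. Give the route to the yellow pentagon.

forward 2.1 m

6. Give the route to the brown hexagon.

turn right 60°, forward 5.6 m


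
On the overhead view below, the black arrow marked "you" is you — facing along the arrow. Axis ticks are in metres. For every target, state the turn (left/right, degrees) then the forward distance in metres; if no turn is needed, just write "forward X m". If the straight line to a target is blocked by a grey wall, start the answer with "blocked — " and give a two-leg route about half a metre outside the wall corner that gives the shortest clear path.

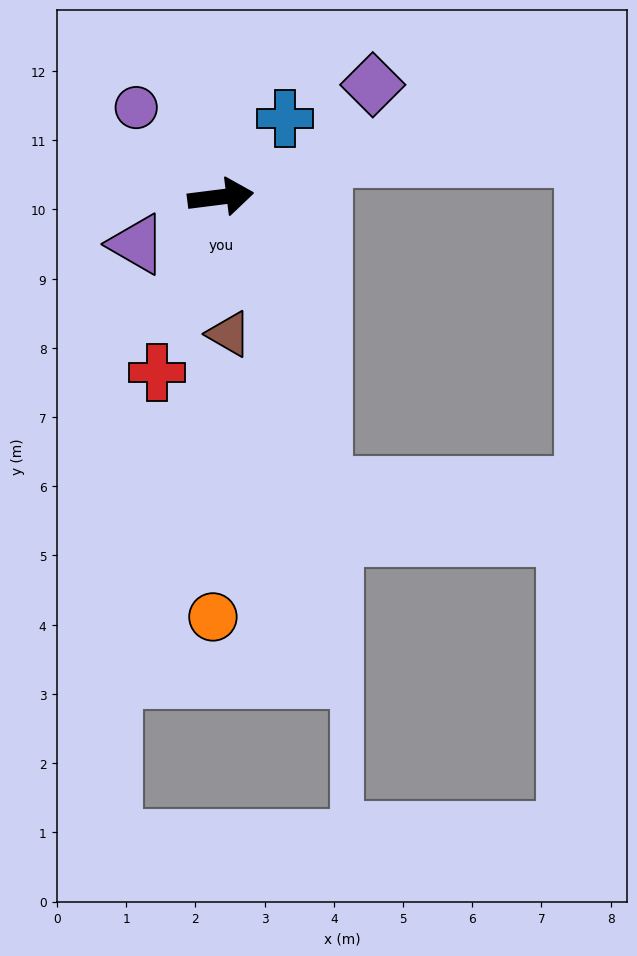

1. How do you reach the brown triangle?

turn right 94°, forward 2.0 m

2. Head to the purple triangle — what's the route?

turn right 158°, forward 1.4 m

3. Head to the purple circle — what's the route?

turn left 126°, forward 1.8 m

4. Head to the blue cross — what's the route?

turn left 43°, forward 1.5 m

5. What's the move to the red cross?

turn right 117°, forward 2.7 m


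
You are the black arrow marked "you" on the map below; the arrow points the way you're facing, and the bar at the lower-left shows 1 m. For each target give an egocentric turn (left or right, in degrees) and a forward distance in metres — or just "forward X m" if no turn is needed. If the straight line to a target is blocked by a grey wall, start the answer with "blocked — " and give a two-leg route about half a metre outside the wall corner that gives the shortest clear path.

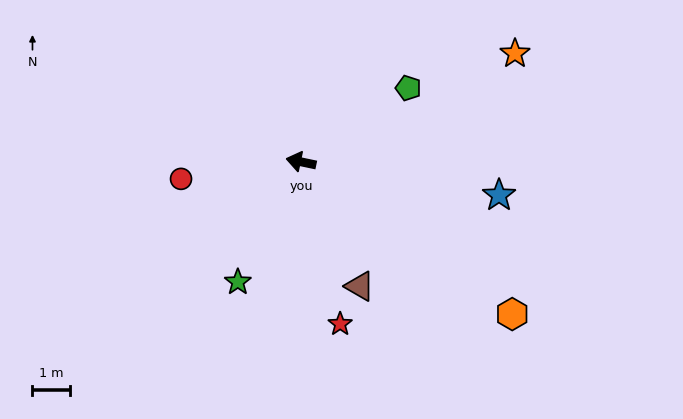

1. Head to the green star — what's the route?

turn left 74°, forward 3.7 m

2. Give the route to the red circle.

turn left 20°, forward 3.3 m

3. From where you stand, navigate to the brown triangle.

turn left 127°, forward 3.7 m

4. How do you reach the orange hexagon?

turn left 156°, forward 7.0 m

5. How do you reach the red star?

turn left 115°, forward 4.5 m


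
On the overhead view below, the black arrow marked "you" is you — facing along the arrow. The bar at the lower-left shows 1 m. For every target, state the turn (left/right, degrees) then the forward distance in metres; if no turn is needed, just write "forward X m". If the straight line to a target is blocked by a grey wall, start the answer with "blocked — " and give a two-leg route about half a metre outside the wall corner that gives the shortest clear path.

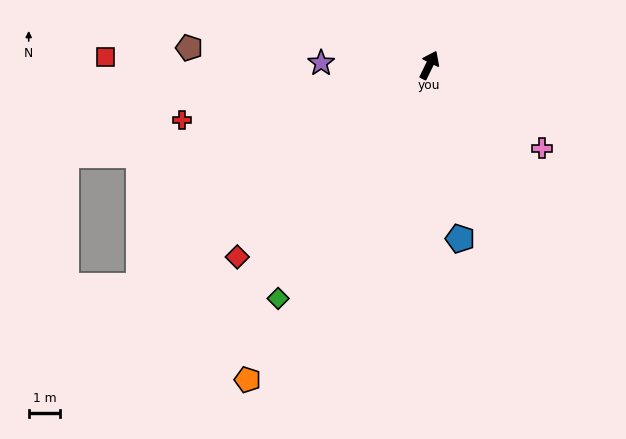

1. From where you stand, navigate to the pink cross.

turn right 100°, forward 4.4 m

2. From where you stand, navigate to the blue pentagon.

turn right 144°, forward 5.6 m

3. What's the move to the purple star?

turn left 115°, forward 3.4 m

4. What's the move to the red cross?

turn left 129°, forward 8.0 m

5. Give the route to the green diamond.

turn left 173°, forward 8.8 m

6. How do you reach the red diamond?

turn left 161°, forward 8.6 m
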